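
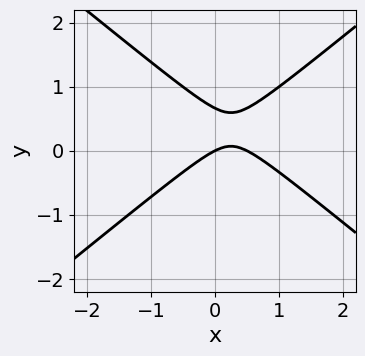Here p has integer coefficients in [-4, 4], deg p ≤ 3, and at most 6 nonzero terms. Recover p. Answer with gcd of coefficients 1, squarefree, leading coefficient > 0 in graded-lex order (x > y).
First, the degree is 2 — a generic line meets the curve in up to 2 points.
Then, from the visible intercepts: one y-axis crossing is at y = 0; it meets the x-axis at x = 0 (among the integer gridlines).
Finally, matching integer coefficients to the picture gives p.

2*x^2 - 3*y^2 - x + 2*y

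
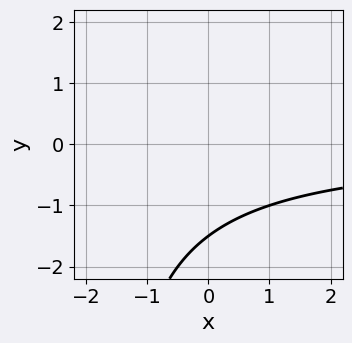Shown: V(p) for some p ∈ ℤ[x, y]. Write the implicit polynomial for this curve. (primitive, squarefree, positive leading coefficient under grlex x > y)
x*y + 2*y + 3

(a) deg p = 2. A generic line meets the curve in up to 2 points.
(b) Against the integer gridlines: the curve avoids every integer x-axis point in the box.
(c) The integer polynomial consistent with all of this is the stated p.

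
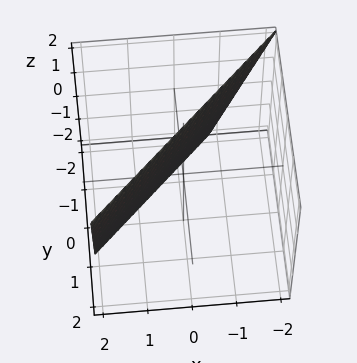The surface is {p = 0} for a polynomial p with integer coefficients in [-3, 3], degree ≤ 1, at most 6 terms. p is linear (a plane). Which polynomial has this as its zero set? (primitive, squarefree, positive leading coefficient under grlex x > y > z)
Degree: the surface is flat (a plane), so deg p = 1.
Checking where it meets the axes: it crosses the z-axis at the gridline z = 2.
Fitting integer coefficients to these (and the overall shape) gives p.

3*x - 3*y + z - 2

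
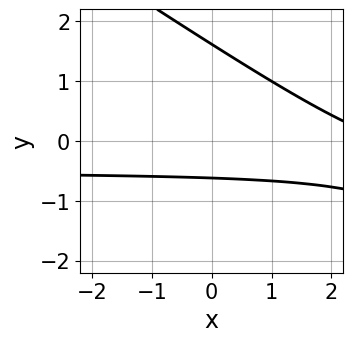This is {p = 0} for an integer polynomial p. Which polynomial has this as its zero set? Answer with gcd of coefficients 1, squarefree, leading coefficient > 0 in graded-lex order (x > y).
1. The degree is 2 — the shape is more complex than any degree-1 curve.
2. Against the integer gridlines: the curve avoids every integer x-axis point in the box.
3. Assembling these constraints gives the stated polynomial.

2*x*y + 3*y^2 + x - 3*y - 3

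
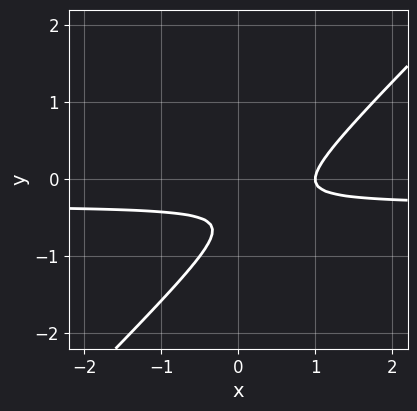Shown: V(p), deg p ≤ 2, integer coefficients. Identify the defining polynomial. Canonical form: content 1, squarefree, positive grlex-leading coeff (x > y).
3*x*y - 3*y^2 + x - 3*y - 1

(a) deg p = 2. The shape is more complex than any degree-1 curve.
(b) Observable constraints: the curve avoids every integer y-axis point in the box; it meets the x-axis at x = 1 (among the integer gridlines).
(c) Together with the visible shape, these determine p as stated.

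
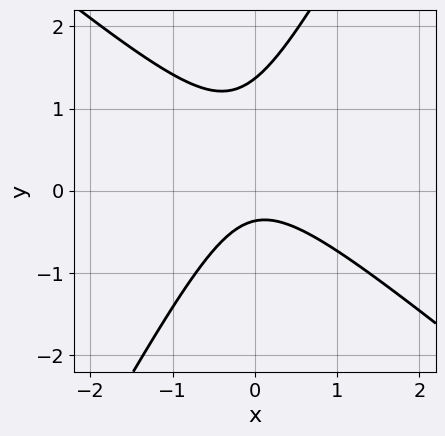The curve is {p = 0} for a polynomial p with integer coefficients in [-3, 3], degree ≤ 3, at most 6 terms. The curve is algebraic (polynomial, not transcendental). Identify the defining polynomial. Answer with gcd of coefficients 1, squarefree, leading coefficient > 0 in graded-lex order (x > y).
3*x^2 + 2*x*y - 2*y^2 + 2*y + 1

First, degree: a generic line meets the curve in up to 2 points, so deg p = 2.
Then, from the visible intercepts: no x-intercept at any integer in the box.
Finally, these observations pin down the coefficients.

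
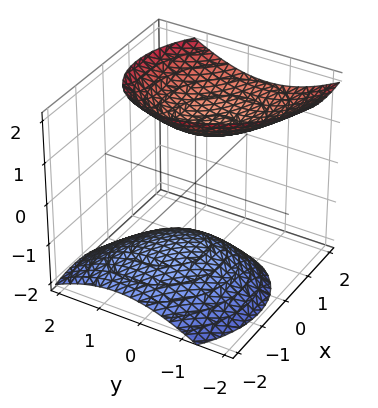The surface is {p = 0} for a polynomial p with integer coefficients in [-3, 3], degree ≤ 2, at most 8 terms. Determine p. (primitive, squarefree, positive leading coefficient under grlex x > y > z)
(a) The picture has 2 separate pieces.
(b) deg p = 2.
(c) From the visible intercepts: no x-intercept at any integer in the box; it misses every integer gridline on the y-axis.
(d) The integer polynomial consistent with all of this is the stated p.

2*x^2 + x*y - 2*x*z + 2*y^2 - 2*z^2 + 3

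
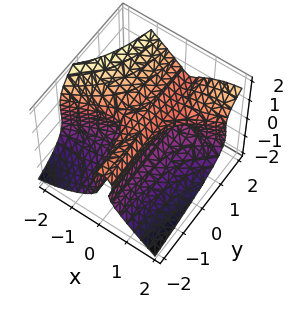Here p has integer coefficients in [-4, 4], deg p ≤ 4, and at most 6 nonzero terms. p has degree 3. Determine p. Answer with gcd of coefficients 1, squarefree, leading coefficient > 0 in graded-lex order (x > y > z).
x^3 - 2*x^2*y + 2*z^3 + x*y - 2*z^2

1. The degree is 3 — a generic line meets the surface in up to 3 points.
2. From the axis intercepts and sections: it crosses the x-axis at the gridline x = 0; the z-axis gridline crossings are at z ∈ {0, 1}; every point of the y-axis in the box is on the surface.
3. The integer polynomial consistent with all of this is the stated p.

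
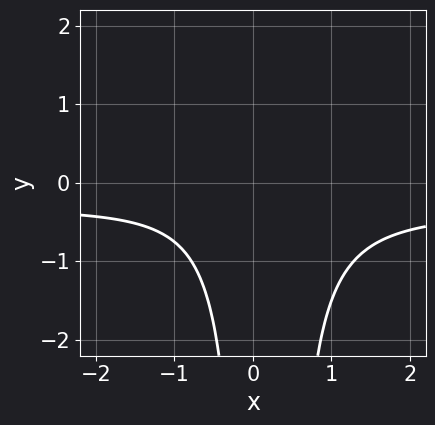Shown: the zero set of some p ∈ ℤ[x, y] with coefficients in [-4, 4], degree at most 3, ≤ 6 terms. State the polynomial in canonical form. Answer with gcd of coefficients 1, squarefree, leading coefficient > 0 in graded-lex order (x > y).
3*x^2*y + x^2 - x*y + 2

deg p = 3.
From the visible intercepts: the curve avoids every integer x-axis point in the box; it misses every integer gridline on the y-axis.
Matching integer coefficients to the picture gives p.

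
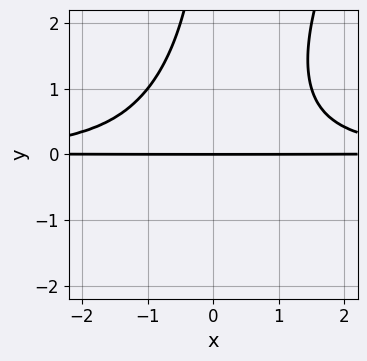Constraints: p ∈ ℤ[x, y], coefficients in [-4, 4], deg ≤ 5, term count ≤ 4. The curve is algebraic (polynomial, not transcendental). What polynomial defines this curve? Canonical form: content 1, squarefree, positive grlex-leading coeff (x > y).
(a) deg p = 4.
(b) Observable constraints: it meets the y-axis at y = 0 (among the integer gridlines); every point of the x-axis in the box is on the curve.
(c) Assembling these constraints gives the stated polynomial.

2*x^2*y^2 - x*y^3 - 3*y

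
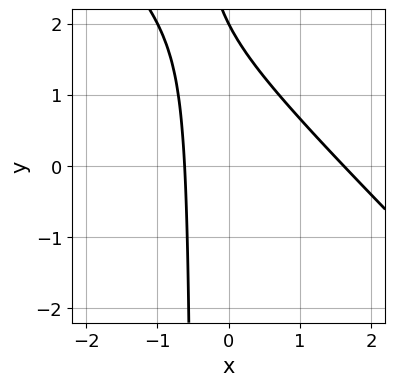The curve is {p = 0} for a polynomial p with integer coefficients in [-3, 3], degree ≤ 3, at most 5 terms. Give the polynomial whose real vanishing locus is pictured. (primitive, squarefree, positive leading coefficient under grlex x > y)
2*x^2 + 2*x*y - 2*x + y - 2

First, the degree is 2 — the shape is more complex than any degree-1 curve.
Then, against the integer gridlines: one y-axis crossing is at y = 2.
Finally, together with the visible shape, these determine p as stated.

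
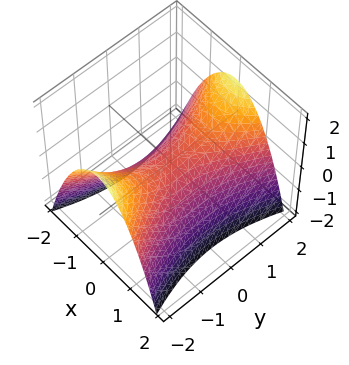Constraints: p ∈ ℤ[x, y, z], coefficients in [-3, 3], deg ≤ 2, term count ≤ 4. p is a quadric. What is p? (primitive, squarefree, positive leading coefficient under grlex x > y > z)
3*x^2 - y^2 + 3*z

Degree: a saddle surface; a quadric, so deg p = 2.
Symmetries: mirror symmetry y ↦ −y ⇒ only even powers of y; it's symmetric under x → −x, forcing even powers of x.
Checking where it meets the axes: one z-axis crossing is at z = 0; it meets the x-axis at x = 0 (among the integer gridlines).
Assembling these constraints gives the stated polynomial.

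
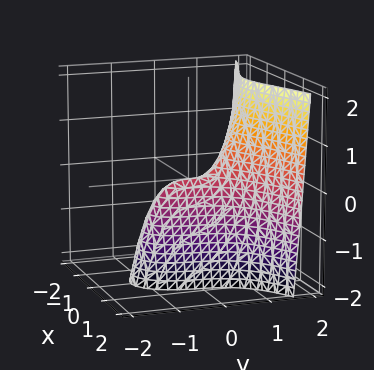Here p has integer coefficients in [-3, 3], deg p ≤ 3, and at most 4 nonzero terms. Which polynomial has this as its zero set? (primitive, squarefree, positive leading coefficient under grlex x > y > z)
1. The degree is 3 — the shape is more complex than any degree-2 surface.
2. From the visible intercepts: it crosses the x-axis at the gridline x = 0; it crosses the z-axis at the gridline z = 0; it crosses the y-axis at the gridline y = 0.
3. Matching integer coefficients to the picture gives p.

x^2*y + y^3 - 3*x^2 - z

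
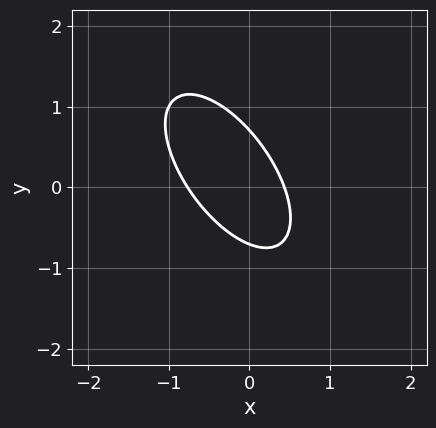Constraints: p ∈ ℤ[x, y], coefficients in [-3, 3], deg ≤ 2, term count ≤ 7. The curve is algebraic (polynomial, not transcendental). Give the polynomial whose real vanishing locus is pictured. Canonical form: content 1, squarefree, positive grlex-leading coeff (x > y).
deg p = 2. The shape is more complex than any degree-1 curve.
Matching integer coefficients to the picture gives p.

3*x^2 + 3*x*y + 2*y^2 + x - 1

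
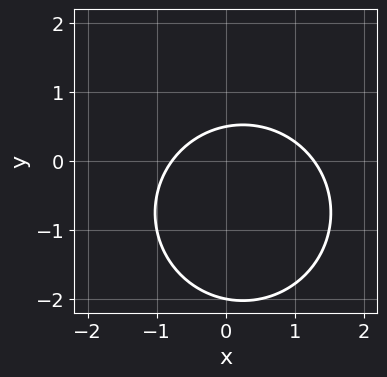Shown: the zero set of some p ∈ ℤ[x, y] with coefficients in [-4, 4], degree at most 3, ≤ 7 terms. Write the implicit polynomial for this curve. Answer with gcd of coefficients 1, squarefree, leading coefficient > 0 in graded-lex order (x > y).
1. The degree is 2 — no degree-1 curve has this shape.
2. Against the integer gridlines: one y-axis crossing is at y = -2.
3. Fitting integer coefficients to these (and the overall shape) gives p.

2*x^2 + 2*y^2 - x + 3*y - 2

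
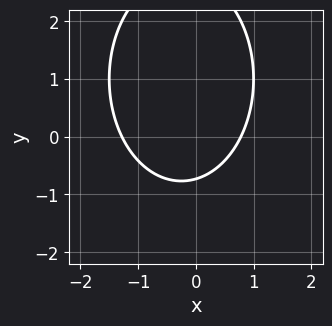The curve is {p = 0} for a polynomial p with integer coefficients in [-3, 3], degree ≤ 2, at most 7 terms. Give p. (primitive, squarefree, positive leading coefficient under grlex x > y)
(a) deg p = 2. No degree-1 curve has this shape.
(b) Solving for integer coefficients yields p as stated.

2*x^2 + y^2 + x - 2*y - 2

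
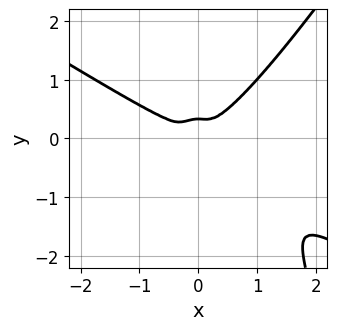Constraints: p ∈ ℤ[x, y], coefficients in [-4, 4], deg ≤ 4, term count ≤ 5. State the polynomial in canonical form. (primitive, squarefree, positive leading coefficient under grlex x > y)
2*x^4 + 2*x^3*y - 2*x^2*y^2 - 3*y^3 + y^2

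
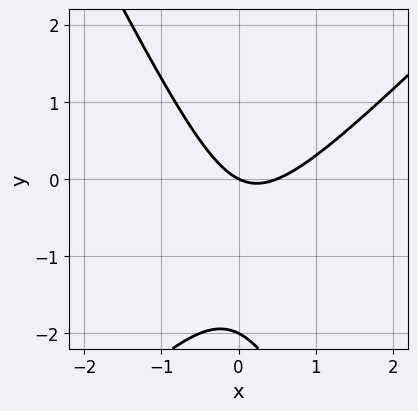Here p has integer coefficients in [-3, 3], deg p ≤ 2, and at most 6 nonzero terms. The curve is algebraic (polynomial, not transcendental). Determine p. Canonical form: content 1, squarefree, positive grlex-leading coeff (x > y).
2*x^2 - x*y - y^2 - x - 2*y

deg p = 2. A generic line meets the curve in up to 2 points.
Checking where it meets the axes: the y-axis gridline crossings are at y ∈ {-2, 0}; it crosses the x-axis at the gridline x = 0.
Assembling these constraints gives the stated polynomial.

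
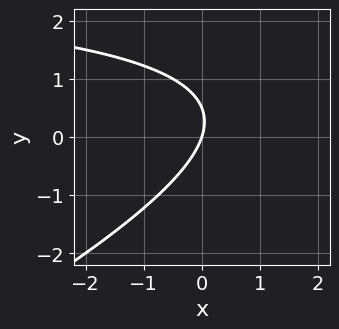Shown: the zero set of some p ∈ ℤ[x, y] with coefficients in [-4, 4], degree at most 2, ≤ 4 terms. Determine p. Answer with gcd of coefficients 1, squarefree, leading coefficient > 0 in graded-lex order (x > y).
First, deg p = 2. A generic line meets the curve in up to 2 points.
Next, from the visible intercepts: one x-axis crossing is at x = 0; it crosses the y-axis at the gridline y = 0.
Finally, assembling these constraints gives the stated polynomial.

x*y - 2*y^2 - 3*x + y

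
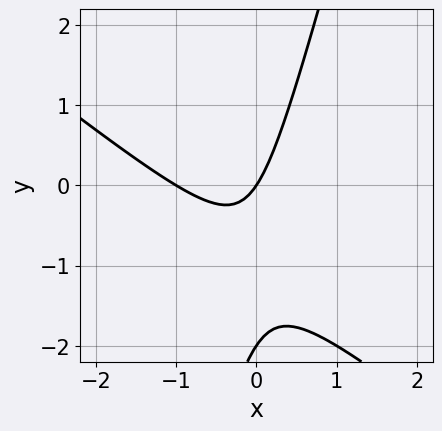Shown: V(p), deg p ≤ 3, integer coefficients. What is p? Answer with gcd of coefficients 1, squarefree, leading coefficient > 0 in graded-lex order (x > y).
First, deg p = 2.
Next, reading off the gridlines: among the integer gridlines, it crosses the x-axis at x ∈ {-1, 0}; the y-axis gridline crossings are at y ∈ {-2, 0}.
Finally, fitting integer coefficients to these (and the overall shape) gives p.

3*x^2 + 3*x*y - y^2 + 3*x - 2*y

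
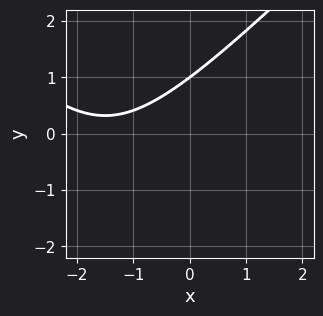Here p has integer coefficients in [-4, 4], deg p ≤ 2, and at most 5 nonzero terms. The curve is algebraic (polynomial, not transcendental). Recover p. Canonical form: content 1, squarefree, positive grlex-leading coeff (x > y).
x^2 - y^2 + 3*x - 2*y + 3

First, the degree is 2 — a generic line meets the curve in up to 2 points.
Next, checking where it meets the axes: it misses every integer gridline on the x-axis; one y-axis crossing is at y = 1.
Finally, these observations pin down the coefficients.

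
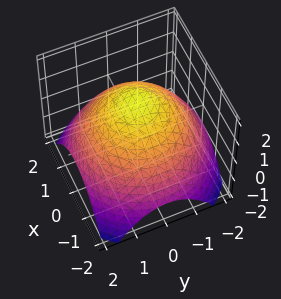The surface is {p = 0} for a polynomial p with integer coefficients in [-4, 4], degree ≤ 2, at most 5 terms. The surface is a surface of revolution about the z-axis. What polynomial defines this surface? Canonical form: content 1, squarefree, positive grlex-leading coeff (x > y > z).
The degree is 2 — a generic line meets the surface in up to 2 points.
Symmetries: rotational symmetry about the z-axis ⇒ p depends on x, y only through x² + y².
Reading off the gridlines: a circular section at z = 0 has radius between 1 and 2.
Together with the visible shape, these determine p as stated.

x^2 + y^2 + 2*z - 3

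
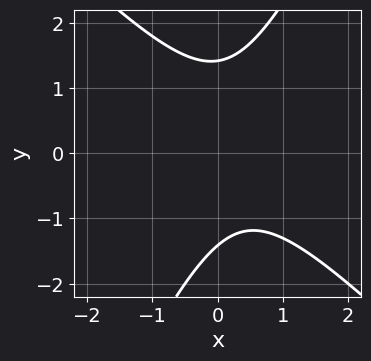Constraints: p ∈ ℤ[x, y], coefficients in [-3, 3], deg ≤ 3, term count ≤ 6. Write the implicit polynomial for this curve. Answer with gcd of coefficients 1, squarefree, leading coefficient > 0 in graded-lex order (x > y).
2*x^2 + x*y - y^2 - x + 2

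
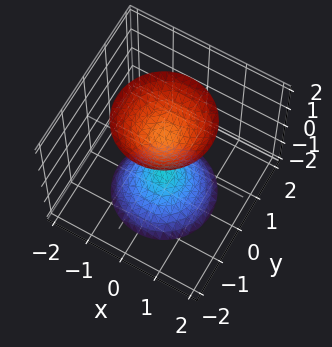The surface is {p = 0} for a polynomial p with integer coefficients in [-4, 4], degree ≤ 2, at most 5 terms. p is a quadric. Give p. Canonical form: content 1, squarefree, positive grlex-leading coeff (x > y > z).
First, I count 2 distinct pieces. They look like related sheets of one shape, so recover p as a whole.
Next, degree: two separate bowl-shaped sheets opening away from each other; a quadric, so deg p = 2.
Then, symmetry: every cross-section ⟂ z is a circle, so x, y appear only via x² + y²; it's symmetric under z → −z, forcing even powers of z.
Next, against the integer gridlines: the surface avoids every integer y-axis point in the box; the surface avoids every integer x-axis point in the box.
Finally, the integer polynomial consistent with all of this is the stated p. Check: (0, 0, 1) on the z-axis lies on the surface, and p(0, 0, 1) = 0. ✓

2*x^2 + 2*y^2 - z^2 + 1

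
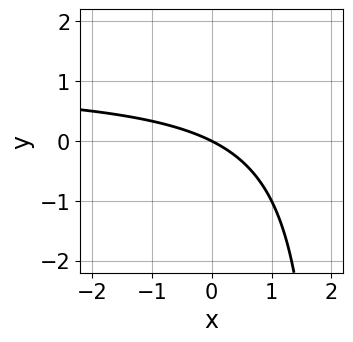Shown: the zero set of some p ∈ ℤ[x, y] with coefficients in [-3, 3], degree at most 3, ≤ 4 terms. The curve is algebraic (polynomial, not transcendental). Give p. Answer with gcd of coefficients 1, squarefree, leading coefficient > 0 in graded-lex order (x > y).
The degree is 2 — a generic line meets the curve in up to 2 points.
Reading off the gridlines: one x-axis crossing is at x = 0; one y-axis crossing is at y = 0.
Putting this together gives p.

x*y - x - 2*y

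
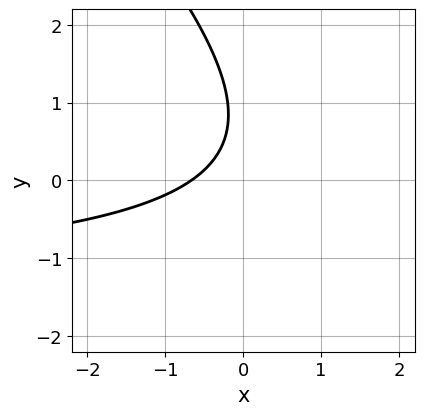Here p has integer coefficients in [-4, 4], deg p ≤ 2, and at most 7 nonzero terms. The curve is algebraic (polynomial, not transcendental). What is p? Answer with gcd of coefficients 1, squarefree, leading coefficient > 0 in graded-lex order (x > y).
2*x*y + 2*y^2 + 3*x - 3*y + 2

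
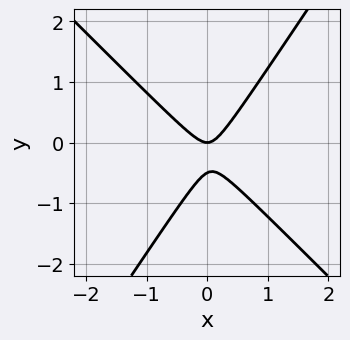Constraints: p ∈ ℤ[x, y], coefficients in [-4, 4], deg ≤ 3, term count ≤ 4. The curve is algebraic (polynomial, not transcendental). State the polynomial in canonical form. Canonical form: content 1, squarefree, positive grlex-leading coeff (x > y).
Degree: the shape is more complex than any degree-1 curve, so deg p = 2.
From the visible intercepts: it meets the y-axis at y = 0 (among the integer gridlines); one x-axis crossing is at x = 0.
Assembling these constraints gives the stated polynomial.

3*x^2 + x*y - 2*y^2 - y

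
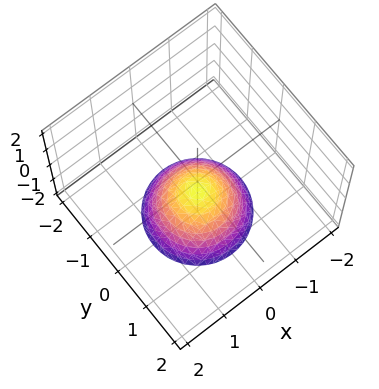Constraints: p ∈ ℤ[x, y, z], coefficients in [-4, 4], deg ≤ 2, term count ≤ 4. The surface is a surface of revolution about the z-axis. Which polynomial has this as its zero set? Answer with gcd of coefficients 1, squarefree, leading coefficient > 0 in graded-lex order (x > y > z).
1. Degree: the shape is more complex than any degree-1 surface, so deg p = 2.
2. Symmetries: rotational symmetry about the z-axis ⇒ p depends on x, y only through x² + y².
3. Checking where it meets the axes: a circular section at z = -2 has radius between 1 and 2; it misses every integer gridline on the x-axis; no y-intercept at any integer in the box.
4. The integer polynomial consistent with all of this is the stated p.

3*x^2 + 3*y^2 + 3*z + 2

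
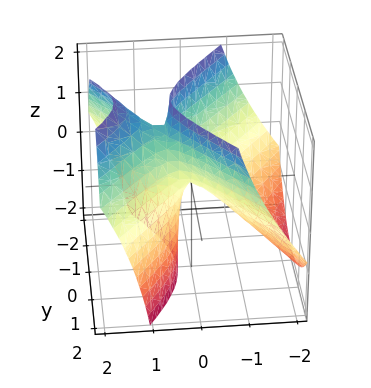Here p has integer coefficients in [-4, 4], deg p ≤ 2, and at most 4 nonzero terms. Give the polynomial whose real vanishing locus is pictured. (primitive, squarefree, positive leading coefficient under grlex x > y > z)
3*x^2 - 3*x*z - 2*y^2 + z

(a) deg p = 2.
(b) From the axis intercepts and sections: it meets the x-axis at x = 0 (among the integer gridlines); it meets the y-axis at y = 0 (among the integer gridlines).
(c) Assembling these constraints gives the stated polynomial.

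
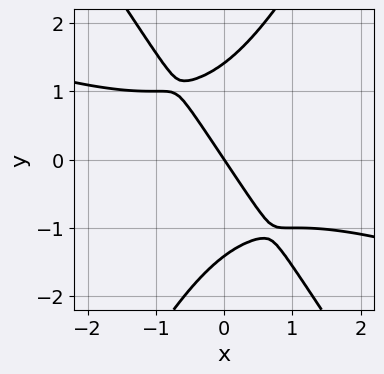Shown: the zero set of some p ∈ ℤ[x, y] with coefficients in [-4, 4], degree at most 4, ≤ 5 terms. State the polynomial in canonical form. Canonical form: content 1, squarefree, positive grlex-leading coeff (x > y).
1. Degree: the shape is more complex than any degree-2 curve, so deg p = 3.
2. From the visible intercepts: it crosses the y-axis at the gridline y = 0; one x-axis crossing is at x = 0.
3. Matching integer coefficients to the picture gives p.

x^3 + 3*x^2*y - y^3 + 3*x + 2*y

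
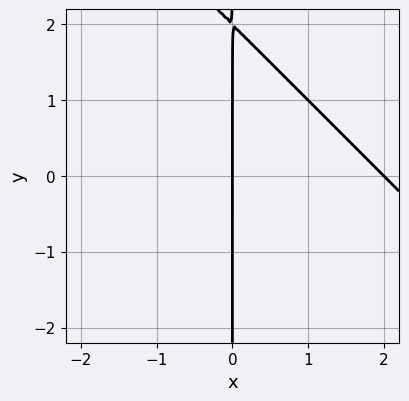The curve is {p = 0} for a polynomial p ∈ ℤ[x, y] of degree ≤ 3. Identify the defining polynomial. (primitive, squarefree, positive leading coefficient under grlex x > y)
(a) The degree is 2 — no degree-1 curve has this shape.
(b) From the axis intercepts and sections: the x-axis gridline crossings are at x ∈ {0, 2}; the visible y-axis segment lies entirely on the curve.
(c) Assembling these constraints gives the stated polynomial.

x^2 + x*y - 2*x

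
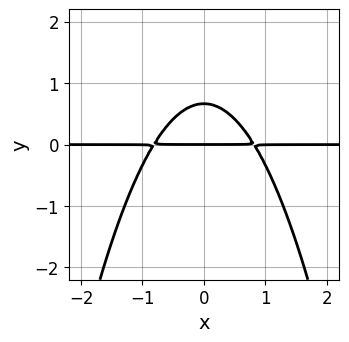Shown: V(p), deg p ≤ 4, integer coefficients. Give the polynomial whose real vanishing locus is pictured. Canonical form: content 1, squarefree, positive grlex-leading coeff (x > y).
First, the degree is 3 — a generic line meets the curve in up to 3 points.
Then, symmetries: it's symmetric under x → −x, forcing even powers of x.
Then, reading off the gridlines: it crosses the y-axis at the gridline y = 0; every point of the x-axis in the box is on the curve.
Finally, assembling these constraints gives the stated polynomial.

3*x^2*y + 3*y^2 - 2*y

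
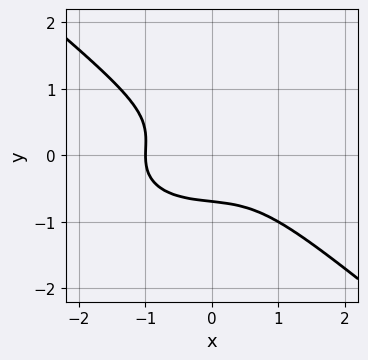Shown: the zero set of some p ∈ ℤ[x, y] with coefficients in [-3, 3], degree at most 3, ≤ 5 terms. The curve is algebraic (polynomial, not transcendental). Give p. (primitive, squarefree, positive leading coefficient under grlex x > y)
Degree: a generic line meets the curve in up to 3 points, so deg p = 3.
From the axis intercepts and sections: one x-axis crossing is at x = -1.
Solving for integer coefficients yields p as stated.

x^3 + x*y^2 + 3*y^3 + 1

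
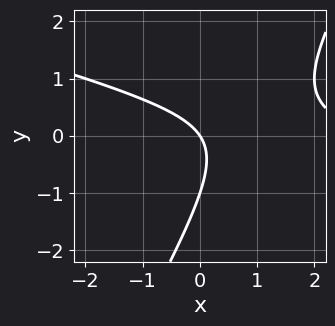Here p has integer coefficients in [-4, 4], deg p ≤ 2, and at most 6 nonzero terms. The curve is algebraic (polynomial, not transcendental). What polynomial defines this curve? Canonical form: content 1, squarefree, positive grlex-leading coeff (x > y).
x^2 + 3*x*y - 2*y^2 - 3*x - 2*y

First, the degree is 2 — the shape is more complex than any degree-1 curve.
Then, checking where it meets the axes: it meets the x-axis at x = 0 (among the integer gridlines); the y-axis gridline crossings are at y ∈ {-1, 0}.
Finally, putting this together gives p.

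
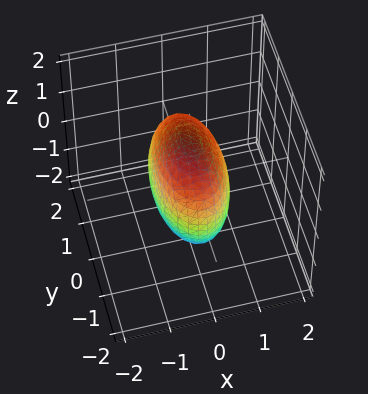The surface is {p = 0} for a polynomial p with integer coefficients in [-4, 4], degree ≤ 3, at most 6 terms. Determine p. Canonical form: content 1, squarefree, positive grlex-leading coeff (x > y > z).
First, degree: a closed, bounded, convex surface; a quadric, so deg p = 2.
Next, symmetries: the x ↦ −x reflection is a symmetry, so x appears only in even powers; it's symmetric under y → −y, forcing even powers of y; the z ↦ −z reflection is a symmetry, so z appears only in even powers.
Finally, the integer polynomial consistent with all of this is the stated p.

3*x^2 + y^2 + z^2 - 2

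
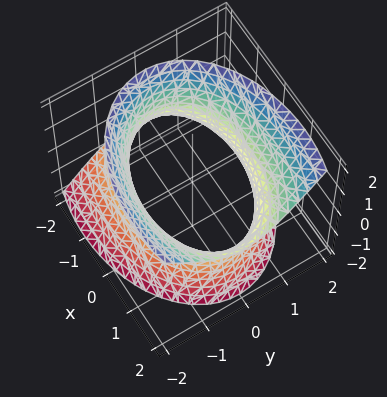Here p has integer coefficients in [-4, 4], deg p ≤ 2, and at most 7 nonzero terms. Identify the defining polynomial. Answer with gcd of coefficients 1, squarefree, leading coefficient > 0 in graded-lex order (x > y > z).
Degree: a generic line meets the surface in up to 2 points, so deg p = 2.
Reading off the gridlines: the surface avoids every integer z-axis point in the box.
Together with the visible shape, these determine p as stated.

x^2 - x*z + 2*y^2 - z^2 - 3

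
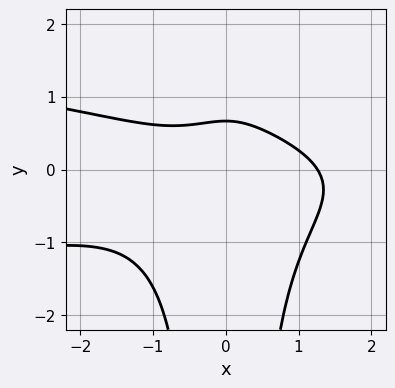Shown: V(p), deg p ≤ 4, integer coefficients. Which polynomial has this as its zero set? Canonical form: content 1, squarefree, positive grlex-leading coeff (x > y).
(a) Degree: a generic line meets the curve in up to 4 points, so deg p = 4.
(b) Matching integer coefficients to the picture gives p.

3*x^2*y^2 + x^3 + 3*y - 2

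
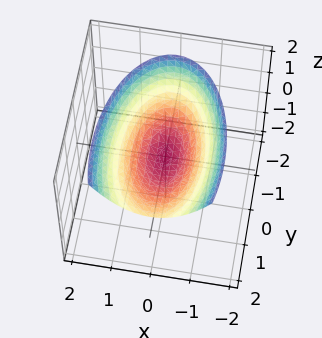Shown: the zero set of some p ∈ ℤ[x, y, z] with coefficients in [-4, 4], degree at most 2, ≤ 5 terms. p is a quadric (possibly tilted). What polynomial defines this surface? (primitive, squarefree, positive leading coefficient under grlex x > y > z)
3*x^2 + y^2 - y*z - 3*z

Degree: a generic line meets the surface in up to 2 points, so deg p = 2.
Checking where it meets the axes: it meets the z-axis at z = 0 (among the integer gridlines); one y-axis crossing is at y = 0; it crosses the x-axis at the gridline x = 0.
These observations pin down the coefficients.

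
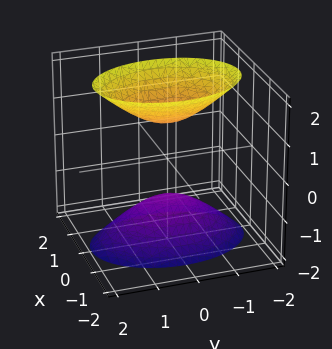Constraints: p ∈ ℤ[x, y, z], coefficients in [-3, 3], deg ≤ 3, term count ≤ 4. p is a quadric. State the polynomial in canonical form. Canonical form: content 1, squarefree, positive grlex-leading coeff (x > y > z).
2*x^2 + y^2 - z^2 + 1

There are 2 components. They look like related sheets of one shape, so recover p as a whole.
deg p = 2. Two sheets facing apart; a quadric.
Symmetries: the x ↦ −x reflection is a symmetry, so x appears only in even powers; mirror symmetry z ↦ −z ⇒ only even powers of z; the y ↦ −y reflection is a symmetry, so y appears only in even powers.
From the axis intercepts and sections: no x-intercept at any integer in the box; it misses every integer gridline on the y-axis.
Assembling these constraints gives the stated polynomial. Check: (0, 0, 1) on the z-axis lies on the surface, and p(0, 0, 1) = 0. ✓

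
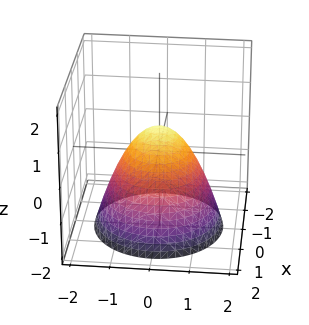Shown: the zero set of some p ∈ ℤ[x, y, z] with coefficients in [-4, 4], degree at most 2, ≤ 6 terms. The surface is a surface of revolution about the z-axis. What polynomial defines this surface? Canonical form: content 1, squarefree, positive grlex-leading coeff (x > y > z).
3*x^2 + 3*y^2 + 3*z - 2

First, degree: no degree-1 surface has this shape, so deg p = 2.
Next, symmetries: rotational symmetry about the z-axis ⇒ p depends on x, y only through x² + y².
Next, against the integer gridlines: a circular section at z = 0 has radius between 0 and 1.
Finally, matching integer coefficients to the picture gives p.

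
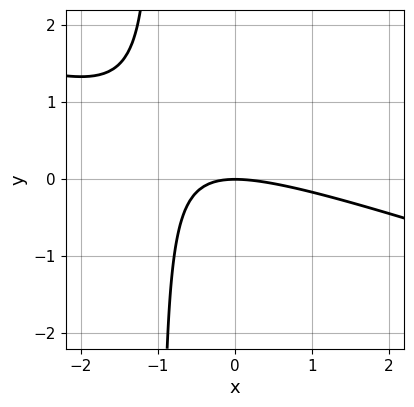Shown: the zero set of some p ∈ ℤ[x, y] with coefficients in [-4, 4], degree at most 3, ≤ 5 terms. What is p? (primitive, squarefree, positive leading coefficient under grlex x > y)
1. deg p = 2. No degree-1 curve has this shape.
2. Reading off the gridlines: it meets the x-axis at x = 0 (among the integer gridlines); it crosses the y-axis at the gridline y = 0.
3. Matching integer coefficients to the picture gives p.

x^2 + 3*x*y + 3*y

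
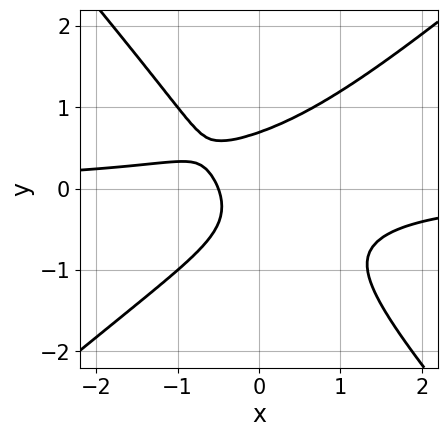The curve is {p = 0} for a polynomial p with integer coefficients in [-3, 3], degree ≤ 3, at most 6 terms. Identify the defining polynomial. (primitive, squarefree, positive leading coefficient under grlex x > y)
1. The degree is 3 — a generic line meets the curve in up to 3 points.
2. Putting this together gives p.

3*x^2*y - x*y^2 - 3*y^3 + 2*x + 1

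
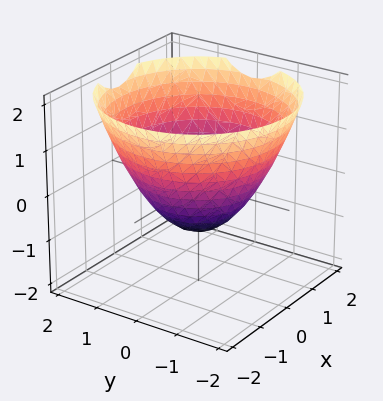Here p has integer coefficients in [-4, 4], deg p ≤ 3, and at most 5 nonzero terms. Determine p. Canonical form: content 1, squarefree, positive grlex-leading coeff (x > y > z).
2*x^2 + 2*y^2 - 3*z - 3

(a) The degree is 2 — the shape is more complex than any degree-1 surface.
(b) By symmetry, every cross-section ⟂ z is a circle, so x, y appear only via x² + y².
(c) From the visible intercepts: a circular section at z = 1 has radius between 1 and 2; it meets the z-axis at z = -1 (among the integer gridlines).
(d) Fitting integer coefficients to these (and the overall shape) gives p.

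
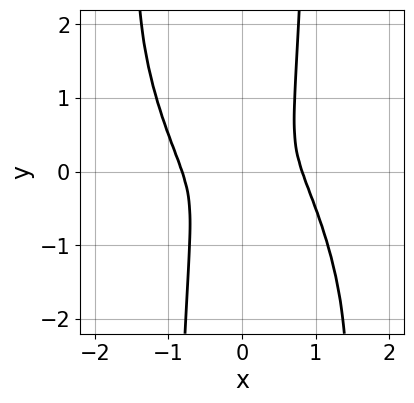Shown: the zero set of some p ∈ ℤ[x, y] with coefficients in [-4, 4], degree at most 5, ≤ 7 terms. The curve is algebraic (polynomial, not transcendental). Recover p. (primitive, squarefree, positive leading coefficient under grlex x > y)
1. Degree: no degree-3 curve has this shape, so deg p = 4.
2. Solving for integer coefficients yields p as stated.

3*x^4 + 2*x^3*y + x^2*y^2 - 2*x^2 - y^2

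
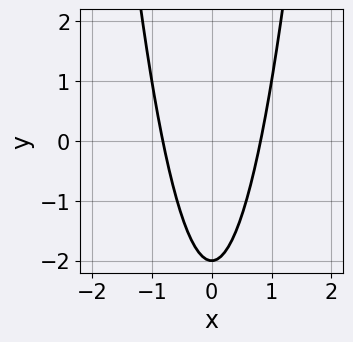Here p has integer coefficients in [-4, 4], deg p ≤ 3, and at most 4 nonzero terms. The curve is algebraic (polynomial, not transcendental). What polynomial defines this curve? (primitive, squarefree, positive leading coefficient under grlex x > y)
3*x^2 - y - 2

Degree: a generic line meets the curve in up to 2 points, so deg p = 2.
Symmetries: mirror symmetry x ↦ −x ⇒ only even powers of x.
From the visible intercepts: it crosses the y-axis at the gridline y = -2.
Matching integer coefficients to the picture gives p.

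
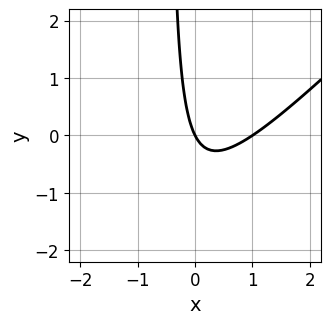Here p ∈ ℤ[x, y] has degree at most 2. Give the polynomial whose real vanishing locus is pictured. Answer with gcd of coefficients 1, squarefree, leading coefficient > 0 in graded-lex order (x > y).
(a) deg p = 2. A generic line meets the curve in up to 2 points.
(b) From the visible intercepts: it meets the y-axis at y = 0 (among the integer gridlines); among the integer gridlines, it crosses the x-axis at x ∈ {0, 1}.
(c) These observations pin down the coefficients.

2*x^2 - 2*x*y - 2*x - y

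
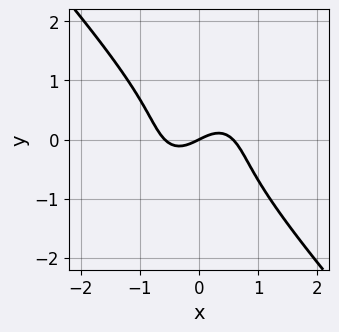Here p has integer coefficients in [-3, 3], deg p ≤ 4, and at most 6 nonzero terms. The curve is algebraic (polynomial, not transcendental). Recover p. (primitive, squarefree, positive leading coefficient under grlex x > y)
(a) Degree: a generic line meets the curve in up to 3 points, so deg p = 3.
(b) Observable constraints: it crosses the y-axis at the gridline y = 0; it meets the x-axis at x = 0 (among the integer gridlines).
(c) Together with the visible shape, these determine p as stated.

3*x^3 + 2*y^3 - x + 2*y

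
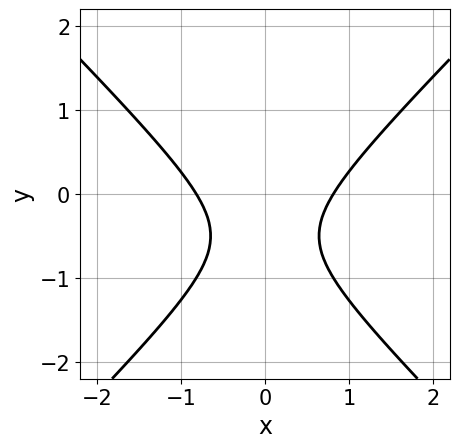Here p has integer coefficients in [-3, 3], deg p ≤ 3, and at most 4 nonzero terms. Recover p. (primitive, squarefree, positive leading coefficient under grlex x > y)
3*x^2 - 3*y^2 - 3*y - 2

1. Degree: a generic line meets the curve in up to 2 points, so deg p = 2.
2. Symmetries: mirror symmetry x ↦ −x ⇒ only even powers of x.
3. From the visible intercepts: the curve avoids every integer y-axis point in the box.
4. Together with the visible shape, these determine p as stated.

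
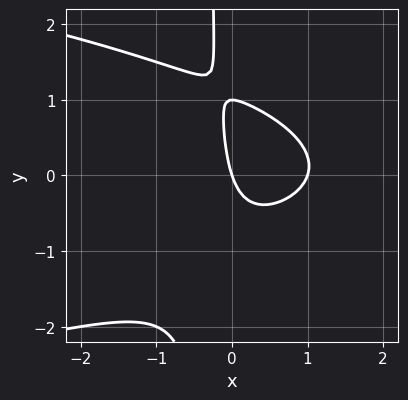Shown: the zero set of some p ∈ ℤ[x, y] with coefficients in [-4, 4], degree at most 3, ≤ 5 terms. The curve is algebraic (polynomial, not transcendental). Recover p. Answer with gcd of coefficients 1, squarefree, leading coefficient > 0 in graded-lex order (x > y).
3*x*y^2 + 3*x^2 + y^2 - 3*x - y

The degree is 3 — no degree-2 curve has this shape.
Against the integer gridlines: the y-axis gridline crossings are at y ∈ {0, 1}; the x-axis gridline crossings are at x ∈ {0, 1}.
These observations pin down the coefficients.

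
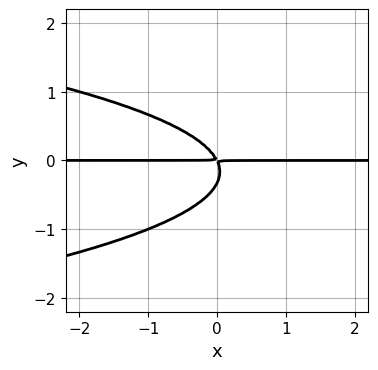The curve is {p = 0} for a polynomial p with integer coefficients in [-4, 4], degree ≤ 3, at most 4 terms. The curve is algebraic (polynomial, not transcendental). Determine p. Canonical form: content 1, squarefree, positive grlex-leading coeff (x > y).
1. deg p = 3. The shape is more complex than any degree-2 curve.
2. From the visible intercepts: every point of the x-axis in the box is on the curve.
3. Putting this together gives p.

3*y^3 + 2*x*y + y^2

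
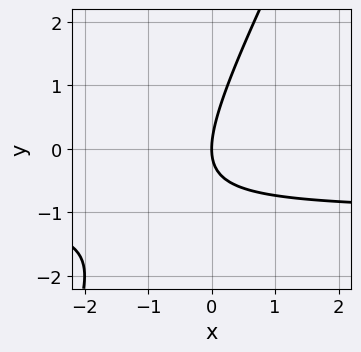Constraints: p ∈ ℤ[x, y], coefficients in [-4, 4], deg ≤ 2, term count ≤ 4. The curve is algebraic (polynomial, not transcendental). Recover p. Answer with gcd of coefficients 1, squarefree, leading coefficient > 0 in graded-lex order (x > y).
2*x*y - y^2 + 2*x

deg p = 2. The shape is more complex than any degree-1 curve.
Checking where it meets the axes: it meets the x-axis at x = 0 (among the integer gridlines); it meets the y-axis at y = 0 (among the integer gridlines).
Solving for integer coefficients yields p as stated.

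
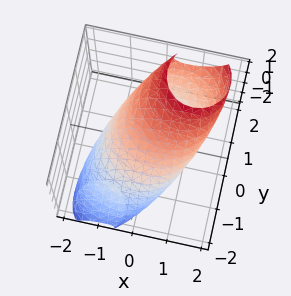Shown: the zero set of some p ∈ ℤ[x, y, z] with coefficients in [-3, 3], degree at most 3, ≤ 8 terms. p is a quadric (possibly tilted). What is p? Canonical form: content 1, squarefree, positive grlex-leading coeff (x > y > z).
2*x^2 - 2*x*z + 2*y^2 - 3*y*z + 2*z^2 - 3

The degree is 2 — a generic line meets the surface in up to 2 points.
Solving for integer coefficients yields p as stated.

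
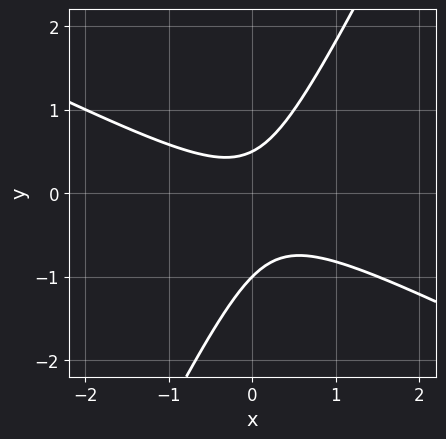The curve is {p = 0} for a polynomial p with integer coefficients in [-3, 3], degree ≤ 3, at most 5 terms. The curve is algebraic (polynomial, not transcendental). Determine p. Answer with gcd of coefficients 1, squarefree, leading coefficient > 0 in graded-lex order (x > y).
The degree is 2 — no degree-1 curve has this shape.
Reading off the gridlines: no x-intercept at any integer in the box; it meets the y-axis at y = -1 (among the integer gridlines).
Matching integer coefficients to the picture gives p.

2*x^2 + 3*x*y - 2*y^2 - y + 1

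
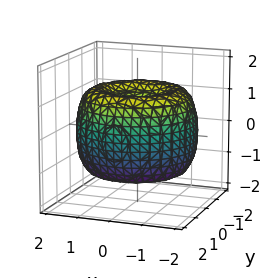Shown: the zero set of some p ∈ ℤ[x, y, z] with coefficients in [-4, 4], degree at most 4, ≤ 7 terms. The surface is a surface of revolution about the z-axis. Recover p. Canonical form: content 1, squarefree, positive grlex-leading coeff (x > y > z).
x^4 + 2*x^2*y^2 + y^4 - 3*x^2 - 3*y^2 + 2*z^2 - 1

Degree: no degree-3 surface has this shape, so deg p = 4.
Symmetries: the z-axis is an axis of rotation, so x and y enter only as x² + y².
Reading off the gridlines: a circular section at z = 1 has radius between 0 and 1.
Together with the visible shape, these determine p as stated.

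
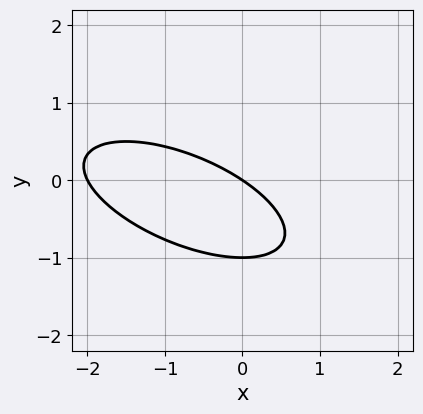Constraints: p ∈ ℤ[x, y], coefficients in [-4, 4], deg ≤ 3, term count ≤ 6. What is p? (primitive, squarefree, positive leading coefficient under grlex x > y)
1. Degree: the shape is more complex than any degree-1 curve, so deg p = 2.
2. From the visible intercepts: among the integer gridlines, it crosses the x-axis at x ∈ {-2, 0}; among the integer gridlines, it crosses the y-axis at y ∈ {-1, 0}.
3. Putting this together gives p.

x^2 + 2*x*y + 3*y^2 + 2*x + 3*y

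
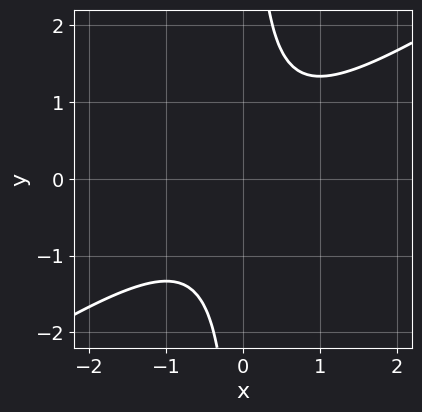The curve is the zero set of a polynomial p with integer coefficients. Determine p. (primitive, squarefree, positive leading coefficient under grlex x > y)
2*x^2 - 3*x*y + 2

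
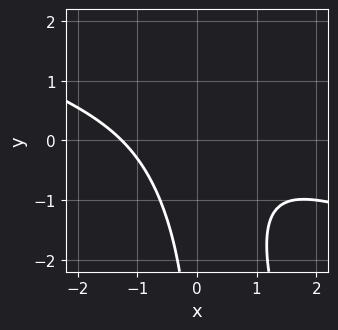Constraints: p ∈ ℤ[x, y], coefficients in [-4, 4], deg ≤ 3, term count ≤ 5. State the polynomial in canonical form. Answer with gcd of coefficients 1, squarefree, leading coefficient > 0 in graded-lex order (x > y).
1. deg p = 3.
2. Against the integer gridlines: it misses every integer gridline on the y-axis.
3. Matching integer coefficients to the picture gives p.

x^3 + 3*x^2*y + x*y^2 + 2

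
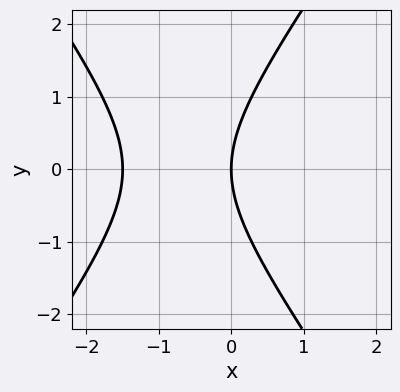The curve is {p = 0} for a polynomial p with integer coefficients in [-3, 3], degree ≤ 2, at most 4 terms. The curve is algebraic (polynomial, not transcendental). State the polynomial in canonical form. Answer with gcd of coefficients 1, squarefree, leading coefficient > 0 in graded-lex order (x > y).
deg p = 2. A generic line meets the curve in up to 2 points.
Symmetries: mirror symmetry y ↦ −y ⇒ only even powers of y.
Reading off the gridlines: it crosses the y-axis at the gridline y = 0; it crosses the x-axis at the gridline x = 0.
Putting this together gives p.

2*x^2 - y^2 + 3*x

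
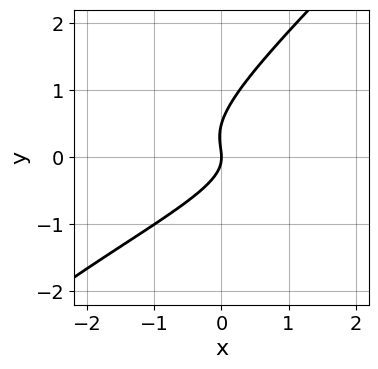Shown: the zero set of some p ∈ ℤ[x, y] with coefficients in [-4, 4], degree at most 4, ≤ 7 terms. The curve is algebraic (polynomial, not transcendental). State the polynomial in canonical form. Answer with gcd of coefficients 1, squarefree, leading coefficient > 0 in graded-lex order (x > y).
x^2*y - 3*x*y^2 + 2*y^3 - y^2 - x

Degree: no degree-2 curve has this shape, so deg p = 3.
From the visible intercepts: it crosses the x-axis at the gridline x = 0; one y-axis crossing is at y = 0.
Putting this together gives p.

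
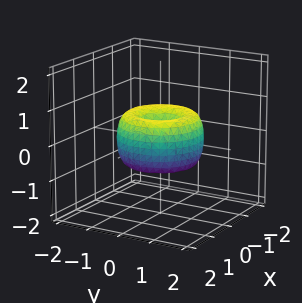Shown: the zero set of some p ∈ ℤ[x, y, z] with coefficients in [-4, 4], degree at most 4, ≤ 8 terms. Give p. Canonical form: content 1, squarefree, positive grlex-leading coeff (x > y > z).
2*x^4 + 4*x^2*y^2 + 2*y^4 - 3*x^2 - 3*y^2 + 2*z^2

1. Degree: a generic line meets the surface in up to 4 points, so deg p = 4.
2. Symmetries: the surface is invariant under rotation about z: p = q(x² + y², z).
3. Against the integer gridlines: one y-axis crossing is at y = 0; it meets the z-axis at z = 0 (among the integer gridlines); one x-axis crossing is at x = 0.
4. Fitting integer coefficients to these (and the overall shape) gives p.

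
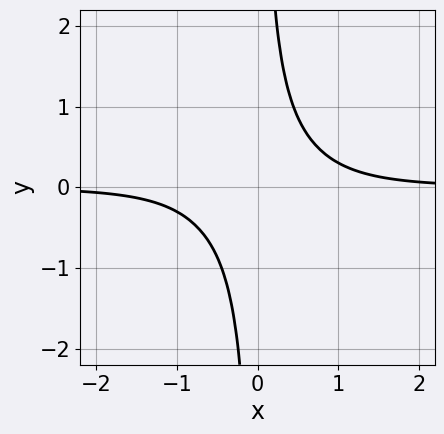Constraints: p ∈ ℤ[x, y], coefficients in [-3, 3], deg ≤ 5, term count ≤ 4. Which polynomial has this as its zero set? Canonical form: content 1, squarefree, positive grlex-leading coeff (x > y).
First, the degree is 4 — no degree-3 curve has this shape.
Then, against the integer gridlines: it misses every integer gridline on the y-axis; the curve avoids every integer x-axis point in the box.
Finally, solving for integer coefficients yields p as stated.

3*x^3*y + 2*x^2*y^2 + 3*x*y - 2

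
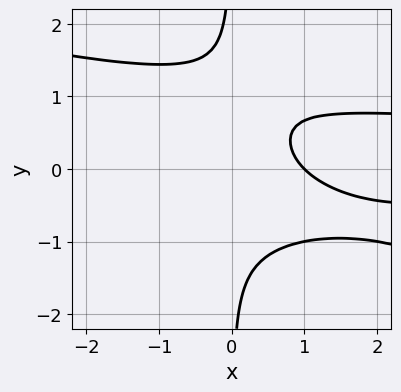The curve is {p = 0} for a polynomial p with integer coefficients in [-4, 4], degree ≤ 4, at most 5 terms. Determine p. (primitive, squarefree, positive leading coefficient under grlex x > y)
1. deg p = 4.
2. Reading off the gridlines: it misses every integer gridline on the y-axis; it crosses the x-axis at the gridline x = 1.
3. Fitting integer coefficients to these (and the overall shape) gives p.

x^2*y^2 + 3*x*y^3 - 2*x*y - 2*x + 2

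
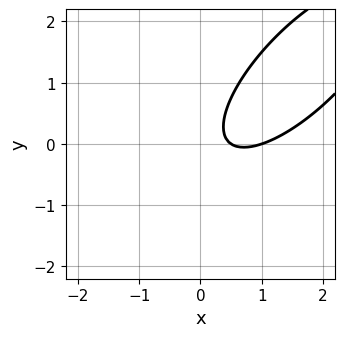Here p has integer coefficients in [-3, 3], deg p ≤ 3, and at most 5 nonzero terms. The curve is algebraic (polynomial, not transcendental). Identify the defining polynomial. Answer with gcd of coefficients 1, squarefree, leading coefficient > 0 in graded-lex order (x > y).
First, deg p = 2. The shape is more complex than any degree-1 curve.
Next, reading off the gridlines: it misses every integer gridline on the y-axis; it crosses the x-axis at the gridline x = 1.
Finally, these observations pin down the coefficients.

2*x^2 - 3*x*y + 2*y^2 - 3*x + 1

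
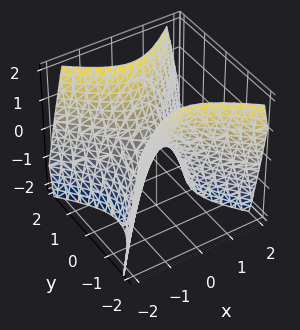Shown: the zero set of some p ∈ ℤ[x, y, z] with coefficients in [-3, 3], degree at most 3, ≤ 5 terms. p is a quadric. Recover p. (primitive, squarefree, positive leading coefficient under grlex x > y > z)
3*x^2 - 3*y^2 + 2*z

(a) deg p = 2.
(b) Symmetries: the x ↦ −x reflection is a symmetry, so x appears only in even powers; the y ↦ −y reflection is a symmetry, so y appears only in even powers.
(c) From the visible intercepts: one z-axis crossing is at z = 0; it meets the x-axis at x = 0 (among the integer gridlines).
(d) Together with the visible shape, these determine p as stated.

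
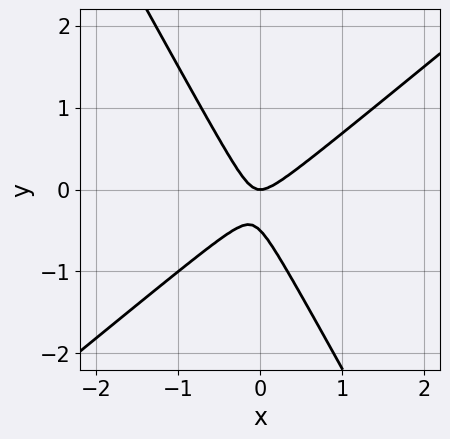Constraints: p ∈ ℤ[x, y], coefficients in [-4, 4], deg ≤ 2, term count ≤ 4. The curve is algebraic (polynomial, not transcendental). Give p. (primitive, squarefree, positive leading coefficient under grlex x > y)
3*x^2 - 2*x*y - 2*y^2 - y

(a) The degree is 2 — the shape is more complex than any degree-1 curve.
(b) Observable constraints: one x-axis crossing is at x = 0; it crosses the y-axis at the gridline y = 0.
(c) These observations pin down the coefficients.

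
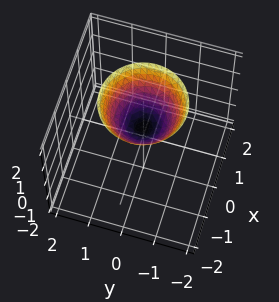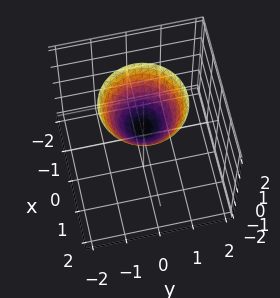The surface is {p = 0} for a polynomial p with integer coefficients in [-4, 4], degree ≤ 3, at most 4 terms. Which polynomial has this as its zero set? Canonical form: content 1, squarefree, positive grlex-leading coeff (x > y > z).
2*x^2 + 2*y^2 - 2*z + 1

First, deg p = 2.
Then, by symmetry, the surface is invariant under rotation about z: p = q(x² + y², z).
Then, reading off the gridlines: the surface avoids every integer y-axis point in the box; a circular section at z = 1 has radius between 0 and 1; the surface avoids every integer x-axis point in the box.
Finally, the integer polynomial consistent with all of this is the stated p.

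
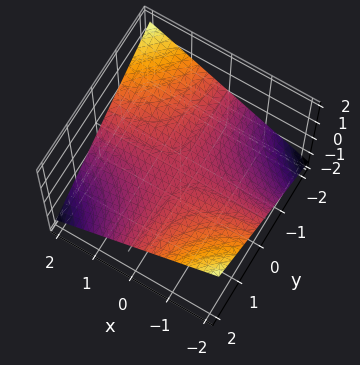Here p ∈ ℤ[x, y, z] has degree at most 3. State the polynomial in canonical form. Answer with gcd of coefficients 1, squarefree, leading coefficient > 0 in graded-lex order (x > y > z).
The degree is 2 — a hyperbolic paraboloid; a quadric.
Reading off the gridlines: every point of the y-axis in the box is on the surface; every point of the x-axis in the box is on the surface.
These observations pin down the coefficients.

x*y + 3*z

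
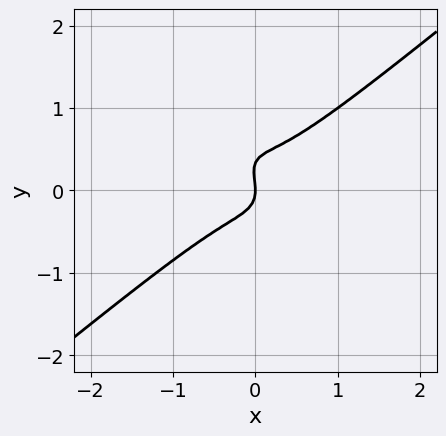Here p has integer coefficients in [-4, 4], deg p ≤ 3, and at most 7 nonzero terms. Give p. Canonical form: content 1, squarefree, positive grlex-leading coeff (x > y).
First, degree: no degree-2 curve has this shape, so deg p = 3.
Next, checking where it meets the axes: it meets the x-axis at x = 0 (among the integer gridlines); it crosses the y-axis at the gridline y = 0.
Finally, matching integer coefficients to the picture gives p.

3*x^3 - 2*x*y^2 - 3*y^3 + y^2 + x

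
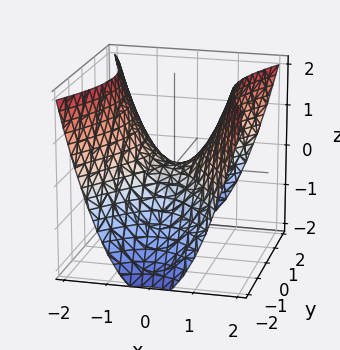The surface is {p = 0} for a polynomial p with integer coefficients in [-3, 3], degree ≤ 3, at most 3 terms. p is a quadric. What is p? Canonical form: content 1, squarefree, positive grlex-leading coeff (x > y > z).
2*x^2 - y^2 - 2*z

(a) Degree: a saddle surface; a quadric, so deg p = 2.
(b) Symmetries: the x ↦ −x reflection is a symmetry, so x appears only in even powers; it's symmetric under y → −y, forcing even powers of y.
(c) From the visible intercepts: one x-axis crossing is at x = 0; one y-axis crossing is at y = 0; one z-axis crossing is at z = 0.
(d) These observations pin down the coefficients.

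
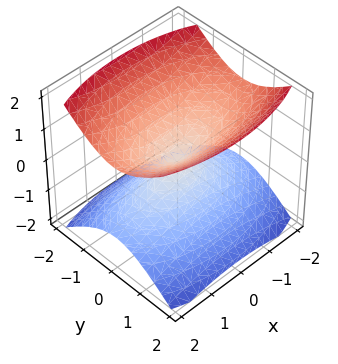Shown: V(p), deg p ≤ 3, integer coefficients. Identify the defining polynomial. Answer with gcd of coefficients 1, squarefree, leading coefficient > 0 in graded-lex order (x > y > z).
x^2 + 3*y^2 - 3*z^2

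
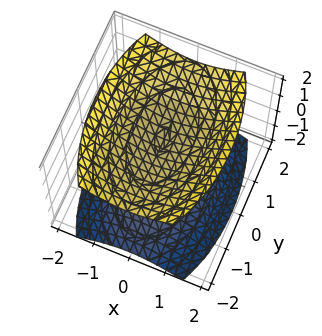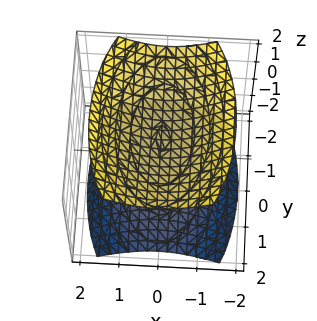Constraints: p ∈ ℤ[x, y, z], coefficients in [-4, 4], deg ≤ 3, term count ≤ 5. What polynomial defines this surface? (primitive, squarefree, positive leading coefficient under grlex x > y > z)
3*x^2 + y^2 - 3*z^2 + 3

First, I count 2 distinct pieces.
Next, deg p = 2.
Next, symmetries: it's symmetric under z → −z, forcing even powers of z; the y ↦ −y reflection is a symmetry, so y appears only in even powers; it's symmetric under x → −x, forcing even powers of x.
Then, reading off the gridlines: it misses every integer gridline on the y-axis; among the integer gridlines, it crosses the z-axis at z ∈ {-1, 1}; no x-intercept at any integer in the box.
Finally, together with the visible shape, these determine p as stated.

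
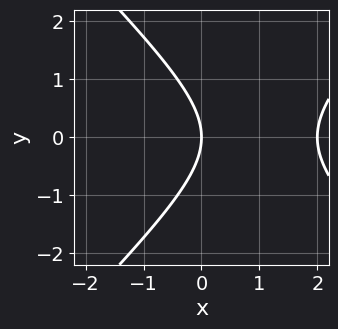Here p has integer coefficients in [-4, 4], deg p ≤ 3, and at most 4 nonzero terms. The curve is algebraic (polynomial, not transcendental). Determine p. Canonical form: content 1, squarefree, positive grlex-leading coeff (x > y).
(a) Degree: a generic line meets the curve in up to 2 points, so deg p = 2.
(b) Symmetries: mirror symmetry y ↦ −y ⇒ only even powers of y.
(c) Against the integer gridlines: the x-axis gridline crossings are at x ∈ {0, 2}; it meets the y-axis at y = 0 (among the integer gridlines).
(d) The integer polynomial consistent with all of this is the stated p.

x^2 - y^2 - 2*x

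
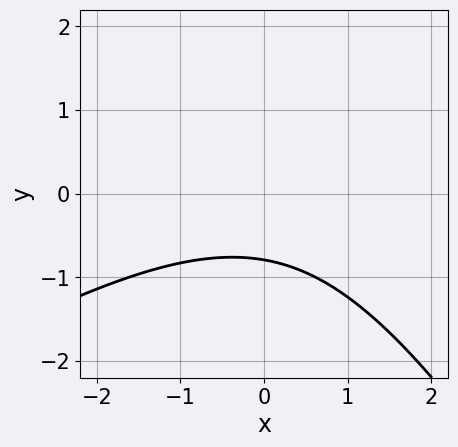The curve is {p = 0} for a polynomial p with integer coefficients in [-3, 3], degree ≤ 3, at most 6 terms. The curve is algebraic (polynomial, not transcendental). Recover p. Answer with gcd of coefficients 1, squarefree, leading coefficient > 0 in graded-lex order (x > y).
First, degree: a generic line meets the curve in up to 2 points, so deg p = 2.
Next, from the visible intercepts: no x-intercept at any integer in the box.
Finally, assembling these constraints gives the stated polynomial.

x^2 - x*y - y^2 + 3*y + 3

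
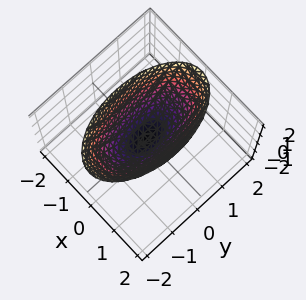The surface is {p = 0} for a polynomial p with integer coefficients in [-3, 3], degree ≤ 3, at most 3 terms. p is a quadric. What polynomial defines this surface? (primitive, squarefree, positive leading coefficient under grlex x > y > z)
(a) The degree is 2 — a single bowl opening along one axis; a quadric.
(b) Symmetries: the x ↦ −x reflection is a symmetry, so x appears only in even powers; the y ↦ −y reflection is a symmetry, so y appears only in even powers.
(c) From the axis intercepts and sections: one z-axis crossing is at z = 0; it meets the x-axis at x = 0 (among the integer gridlines); it crosses the y-axis at the gridline y = 0.
(d) Matching integer coefficients to the picture gives p.

3*x^2 + y^2 - 2*z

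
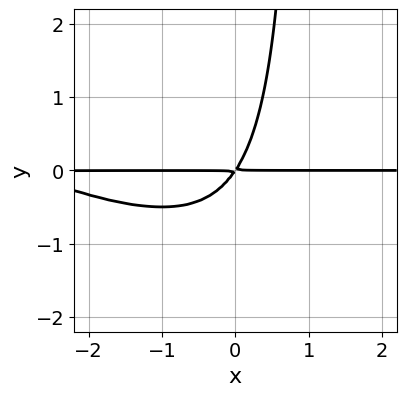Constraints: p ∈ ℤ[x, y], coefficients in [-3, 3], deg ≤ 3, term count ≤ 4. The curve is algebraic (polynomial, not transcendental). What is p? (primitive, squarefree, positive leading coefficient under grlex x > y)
x^2*y + 2*x*y^2 + 3*x*y - 2*y^2

Degree: the shape is more complex than any degree-2 curve, so deg p = 3.
Checking where it meets the axes: every point of the x-axis in the box is on the curve.
Assembling these constraints gives the stated polynomial.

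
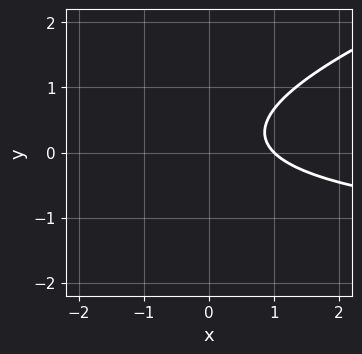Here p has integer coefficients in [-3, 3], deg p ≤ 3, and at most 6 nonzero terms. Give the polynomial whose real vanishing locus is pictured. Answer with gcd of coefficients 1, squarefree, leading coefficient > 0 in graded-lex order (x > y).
1. Degree: no degree-1 curve has this shape, so deg p = 2.
2. From the axis intercepts and sections: the curve avoids every integer y-axis point in the box; one x-axis crossing is at x = 1.
3. Solving for integer coefficients yields p as stated.

x*y - 3*y^2 + 2*x + y - 2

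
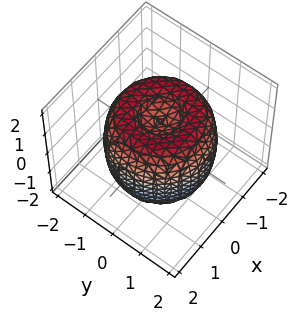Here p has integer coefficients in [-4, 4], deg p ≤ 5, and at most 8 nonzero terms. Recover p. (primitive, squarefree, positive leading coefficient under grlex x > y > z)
First, deg p = 4. The shape is more complex than any degree-3 surface.
Next, symmetries: rotational symmetry about the z-axis ⇒ p depends on x, y only through x² + y².
Next, reading off the gridlines: a circular section at z = 0 has radius between 1 and 2; the z-axis gridline crossings are at z ∈ {-1, 1}.
Finally, fitting integer coefficients to these (and the overall shape) gives p.

x^4 + 2*x^2*y^2 + y^4 - 2*x^2 - 2*y^2 + z^2 - 1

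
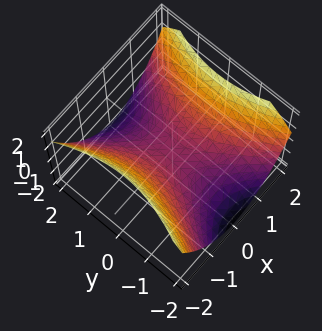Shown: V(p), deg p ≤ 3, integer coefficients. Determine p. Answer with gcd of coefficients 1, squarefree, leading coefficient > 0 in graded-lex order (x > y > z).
2*x^2 - y^2 - 3*z

1. The degree is 2 — a hyperbolic paraboloid; a quadric.
2. Symmetries: mirror symmetry x ↦ −x ⇒ only even powers of x; the y ↦ −y reflection is a symmetry, so y appears only in even powers.
3. Reading off the gridlines: it meets the x-axis at x = 0 (among the integer gridlines); it meets the z-axis at z = 0 (among the integer gridlines); one y-axis crossing is at y = 0.
4. These observations pin down the coefficients.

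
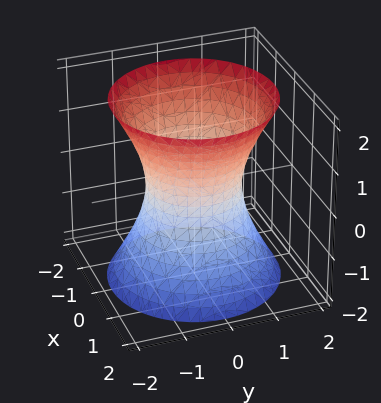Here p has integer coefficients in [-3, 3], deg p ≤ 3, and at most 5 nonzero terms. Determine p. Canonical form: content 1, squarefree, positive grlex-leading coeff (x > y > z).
2*x^2 + 2*y^2 - z^2 - 2

1. deg p = 2. One connected sheet with a waist; a quadric.
2. Symmetries: mirror symmetry z ↦ −z ⇒ only even powers of z; every cross-section ⟂ z is a circle, so x, y appear only via x² + y².
3. Reading off the gridlines: among the integer gridlines, it crosses the x-axis at x ∈ {-1, 1}; it misses every integer gridline on the z-axis; a circular section at z = -2 has radius between 1 and 2.
4. Matching integer coefficients to the picture gives p. Check: (0, 1, 0) on the y-axis lies on the surface, and p(0, 1, 0) = 0. ✓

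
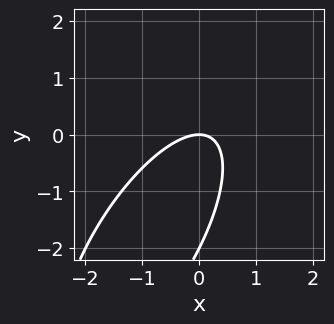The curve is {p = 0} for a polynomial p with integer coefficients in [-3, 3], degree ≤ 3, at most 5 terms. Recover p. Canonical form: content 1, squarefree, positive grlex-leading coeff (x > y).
First, deg p = 2. A generic line meets the curve in up to 2 points.
Next, from the visible intercepts: among the integer gridlines, it crosses the y-axis at y ∈ {-2, 0}; it meets the x-axis at x = 0 (among the integer gridlines).
Finally, together with the visible shape, these determine p as stated.

2*x^2 - 2*x*y + y^2 + 2*y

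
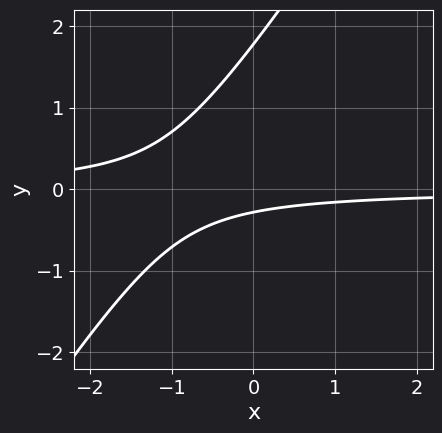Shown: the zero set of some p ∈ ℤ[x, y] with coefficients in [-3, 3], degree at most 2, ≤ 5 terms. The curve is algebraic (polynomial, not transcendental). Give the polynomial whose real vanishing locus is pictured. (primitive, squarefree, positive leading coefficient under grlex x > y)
3*x*y - 2*y^2 + 3*y + 1

First, the degree is 2 — no degree-1 curve has this shape.
Then, against the integer gridlines: it misses every integer gridline on the x-axis.
Finally, the integer polynomial consistent with all of this is the stated p.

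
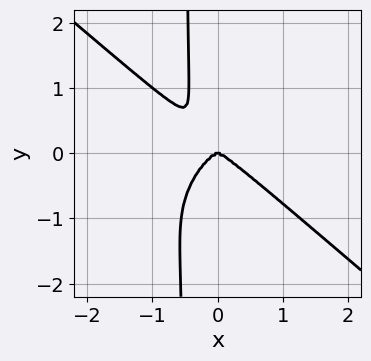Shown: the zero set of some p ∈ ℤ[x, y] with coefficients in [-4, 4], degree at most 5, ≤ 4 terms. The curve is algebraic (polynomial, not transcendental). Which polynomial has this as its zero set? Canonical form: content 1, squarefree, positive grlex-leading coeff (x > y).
(a) Degree: no degree-3 curve has this shape, so deg p = 4.
(b) Observable constraints: it meets the x-axis at x = 0 (among the integer gridlines); it crosses the y-axis at the gridline y = 0.
(c) Assembling these constraints gives the stated polynomial.

2*x^4 - x^2*y^2 + 2*x*y^3 + y^3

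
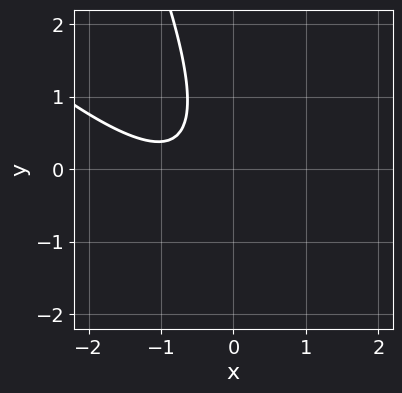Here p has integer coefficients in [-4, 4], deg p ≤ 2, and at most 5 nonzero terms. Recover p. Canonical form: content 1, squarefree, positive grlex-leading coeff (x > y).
2*x^2 + 3*x*y + y^2 + 3*x + 2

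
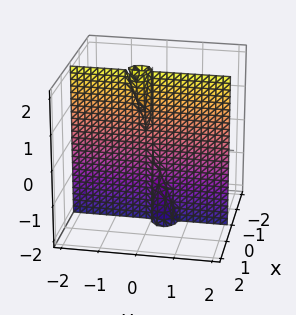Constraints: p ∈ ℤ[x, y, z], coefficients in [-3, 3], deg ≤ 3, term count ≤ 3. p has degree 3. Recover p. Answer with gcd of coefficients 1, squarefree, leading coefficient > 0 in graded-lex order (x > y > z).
2*x^3 + 3*x*y^2 + x*y*z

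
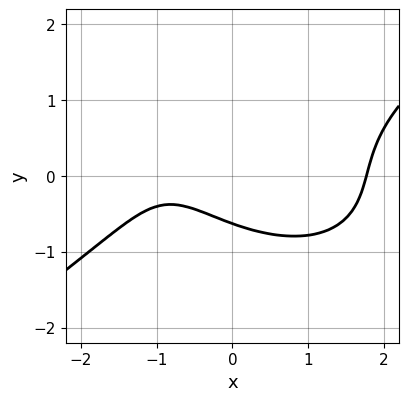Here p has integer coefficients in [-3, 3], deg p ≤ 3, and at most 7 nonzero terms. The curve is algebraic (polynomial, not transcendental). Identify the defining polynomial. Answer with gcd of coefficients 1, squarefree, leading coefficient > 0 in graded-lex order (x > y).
First, degree: no degree-2 curve has this shape, so deg p = 3.
Finally, matching integer coefficients to the picture gives p.

x^3 - 3*y^3 - 2*x - 2*y - 2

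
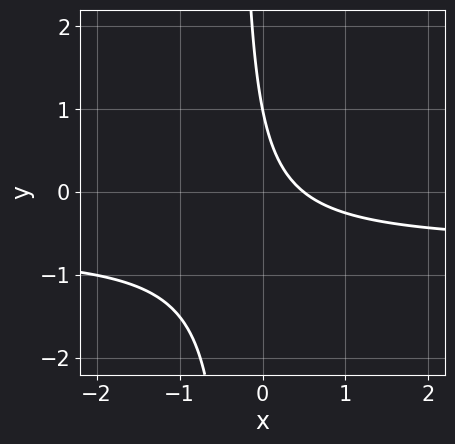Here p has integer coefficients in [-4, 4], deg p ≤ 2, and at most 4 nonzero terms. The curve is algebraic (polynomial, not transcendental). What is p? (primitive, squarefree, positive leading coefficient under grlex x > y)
3*x*y + 2*x + y - 1

First, deg p = 2. The shape is more complex than any degree-1 curve.
Next, observable constraints: it crosses the y-axis at the gridline y = 1.
Finally, together with the visible shape, these determine p as stated.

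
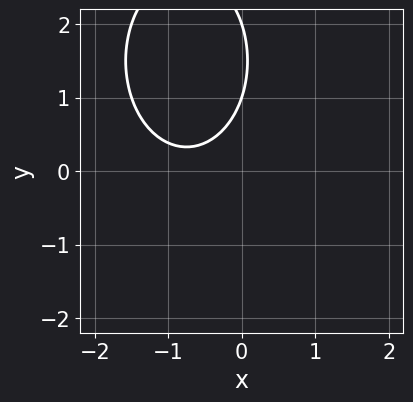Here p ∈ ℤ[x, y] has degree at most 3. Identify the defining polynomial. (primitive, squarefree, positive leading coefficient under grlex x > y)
Degree: the shape is more complex than any degree-1 curve, so deg p = 2.
From the visible intercepts: the y-axis gridline crossings are at y ∈ {1, 2}; it misses every integer gridline on the x-axis.
Fitting integer coefficients to these (and the overall shape) gives p.

2*x^2 + y^2 + 3*x - 3*y + 2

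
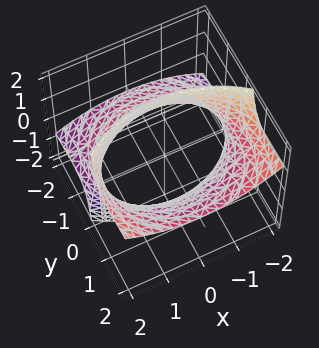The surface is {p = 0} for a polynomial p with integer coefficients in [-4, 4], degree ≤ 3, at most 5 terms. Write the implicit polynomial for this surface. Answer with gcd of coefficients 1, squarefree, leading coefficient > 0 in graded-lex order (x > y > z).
x^2 + y^2 - 3*y*z - 3

First, the degree is 2 — the shape is more complex than any degree-1 surface.
Next, from the axis intercepts and sections: no z-intercept at any integer in the box.
Finally, fitting integer coefficients to these (and the overall shape) gives p.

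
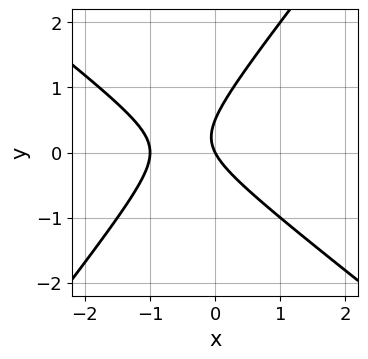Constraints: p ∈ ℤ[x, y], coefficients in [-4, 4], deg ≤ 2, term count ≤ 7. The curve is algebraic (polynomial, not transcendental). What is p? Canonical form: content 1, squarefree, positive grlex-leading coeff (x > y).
(a) The degree is 2 — no degree-1 curve has this shape.
(b) Reading off the gridlines: the x-axis gridline crossings are at x ∈ {-1, 0}; it crosses the y-axis at the gridline y = 0.
(c) Fitting integer coefficients to these (and the overall shape) gives p.

2*x^2 + x*y - 2*y^2 + 2*x + y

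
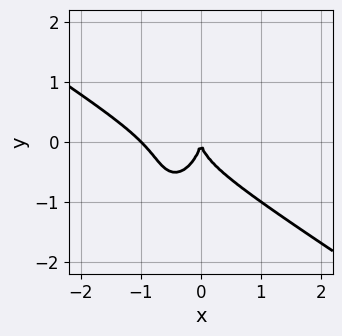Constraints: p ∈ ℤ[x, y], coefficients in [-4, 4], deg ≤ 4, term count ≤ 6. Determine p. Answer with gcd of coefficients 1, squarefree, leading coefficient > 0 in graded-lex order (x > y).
2*x^3 + 2*x^2*y - x*y^2 + y^3 + 2*x^2

First, degree: no degree-2 curve has this shape, so deg p = 3.
Then, checking where it meets the axes: it meets the y-axis at y = 0 (among the integer gridlines); the x-axis gridline crossings are at x ∈ {-1, 0}.
Finally, fitting integer coefficients to these (and the overall shape) gives p.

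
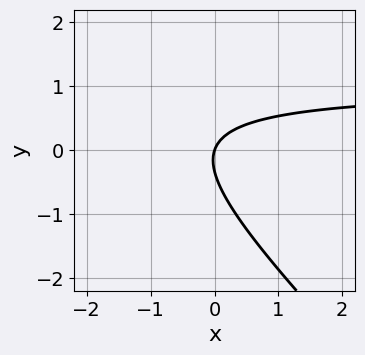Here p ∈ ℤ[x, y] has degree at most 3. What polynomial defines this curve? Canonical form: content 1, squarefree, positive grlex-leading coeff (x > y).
3*x*y + 3*y^2 - 3*x + y

The degree is 2 — a generic line meets the curve in up to 2 points.
Checking where it meets the axes: one y-axis crossing is at y = 0; one x-axis crossing is at x = 0.
Together with the visible shape, these determine p as stated.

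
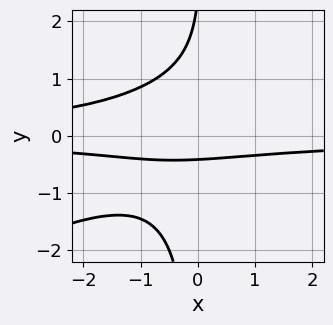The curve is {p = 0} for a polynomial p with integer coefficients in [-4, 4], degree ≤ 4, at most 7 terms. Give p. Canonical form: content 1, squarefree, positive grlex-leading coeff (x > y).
First, the degree is 4 — no degree-3 curve has this shape.
Then, checking where it meets the axes: it misses every integer gridline on the x-axis.
Finally, solving for integer coefficients yields p as stated.

x^2*y^2 - 2*x*y^3 + y^2 - 2*y - 1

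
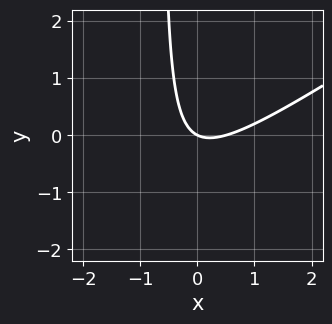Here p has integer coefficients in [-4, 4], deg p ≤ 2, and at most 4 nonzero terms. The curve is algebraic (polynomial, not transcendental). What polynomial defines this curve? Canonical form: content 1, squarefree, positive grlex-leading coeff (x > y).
2*x^2 - 3*x*y - x - 2*y

1. The degree is 2 — a generic line meets the curve in up to 2 points.
2. Reading off the gridlines: it meets the y-axis at y = 0 (among the integer gridlines); it meets the x-axis at x = 0 (among the integer gridlines).
3. Assembling these constraints gives the stated polynomial.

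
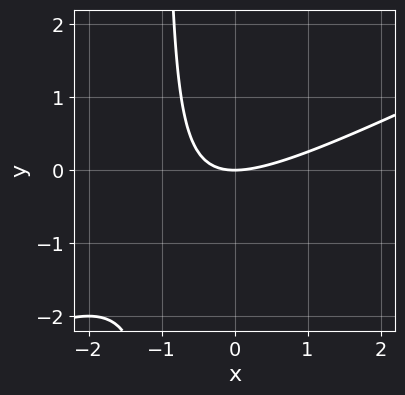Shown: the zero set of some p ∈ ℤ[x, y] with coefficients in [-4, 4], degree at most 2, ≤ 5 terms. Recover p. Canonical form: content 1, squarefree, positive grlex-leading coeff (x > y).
x^2 - 2*x*y - 2*y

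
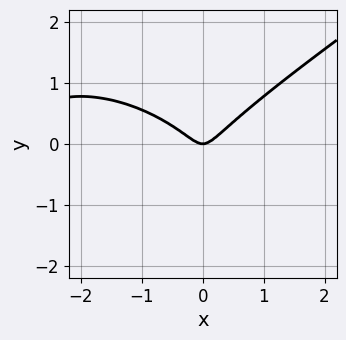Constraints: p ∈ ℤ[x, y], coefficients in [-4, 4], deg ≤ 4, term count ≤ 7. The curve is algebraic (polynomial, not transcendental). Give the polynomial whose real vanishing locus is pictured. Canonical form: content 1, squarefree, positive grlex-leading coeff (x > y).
x^3 - 3*y^3 + 3*x^2 - 3*y^2 - y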